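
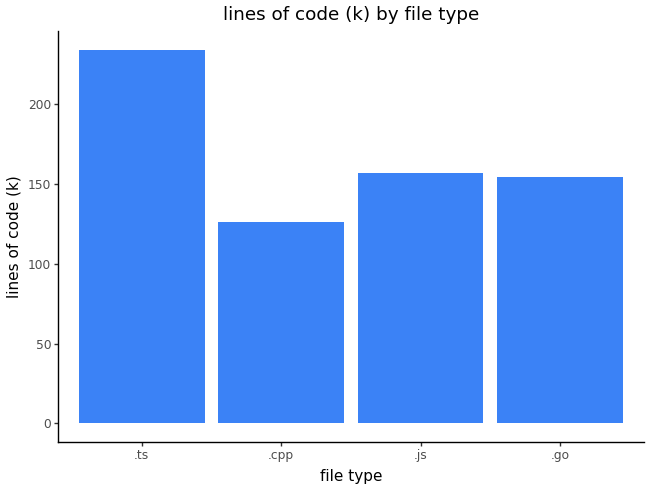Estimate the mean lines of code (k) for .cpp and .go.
(120 + 160) / 2 ≈ 140.

≈ 140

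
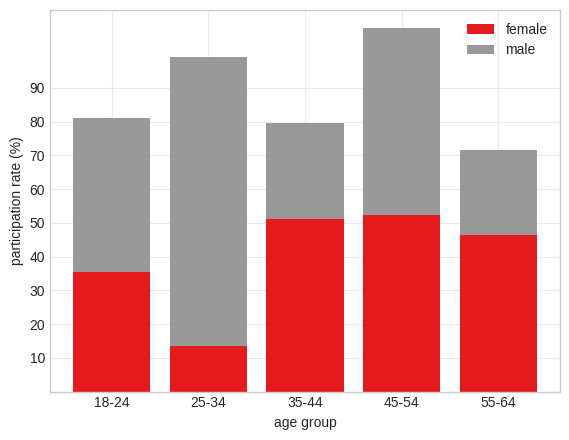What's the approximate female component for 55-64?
female top ≈ 50, bottom ≈ 0; segment ≈ 50.

≈ 50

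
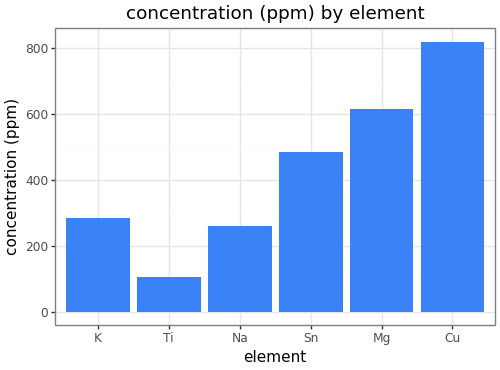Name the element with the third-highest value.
Sn

Top 4: Cu ≈ 800, Mg ≈ 600, Sn ≈ 500, K ≈ 300.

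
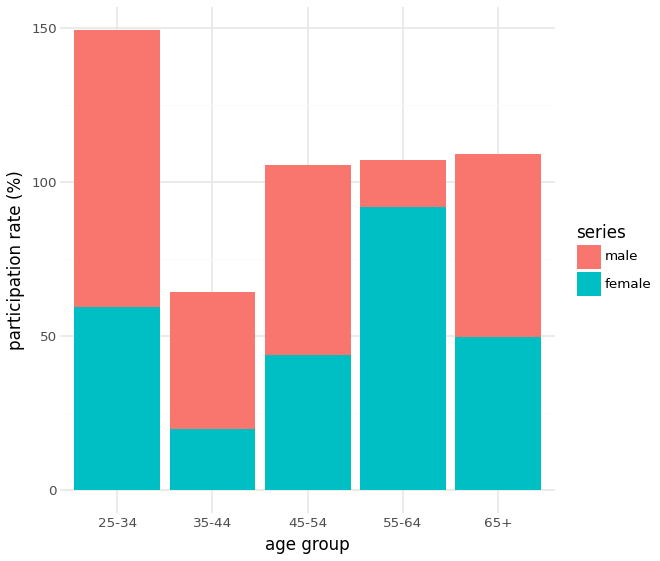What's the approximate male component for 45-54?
≈ 60

male top ≈ 100, bottom ≈ 40; segment ≈ 60.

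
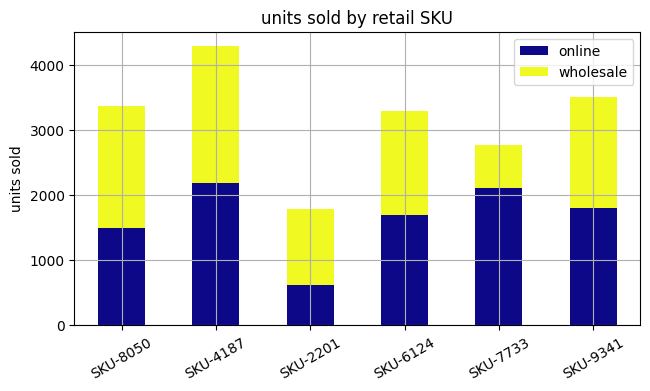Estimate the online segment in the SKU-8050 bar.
≈ 1500

online top ≈ 1500, bottom ≈ 0; segment ≈ 1500.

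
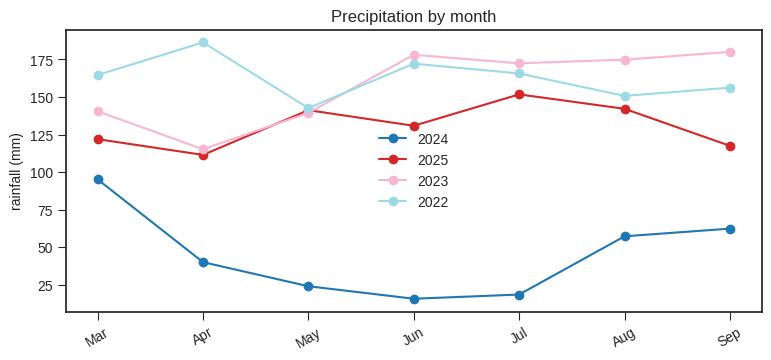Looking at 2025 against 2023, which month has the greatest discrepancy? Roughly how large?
Sep, ≈ 60 mm

Sep: 2025 ≈ 120, 2023 ≈ 180 → gap ≈ 60. Next-largest (Jun) is only ≈ 40.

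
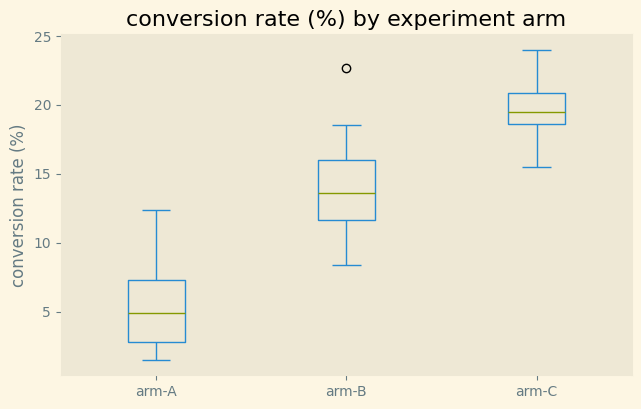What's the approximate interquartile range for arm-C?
Q3 ≈ 20, Q1 ≈ 18; IQR ≈ 2.

≈ 2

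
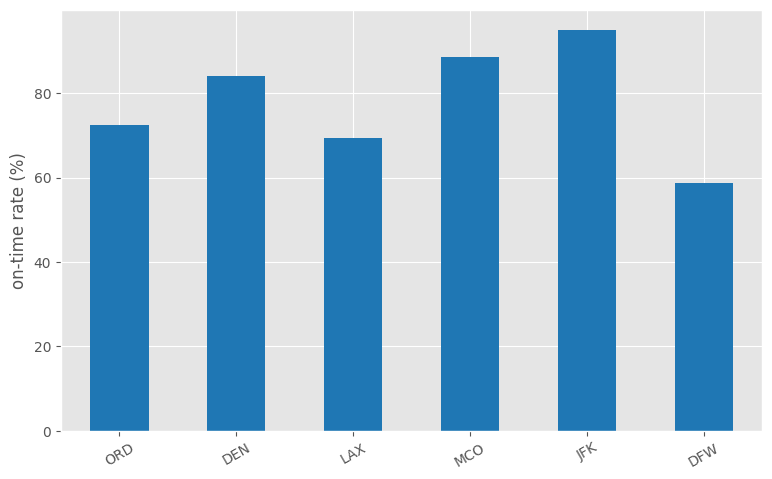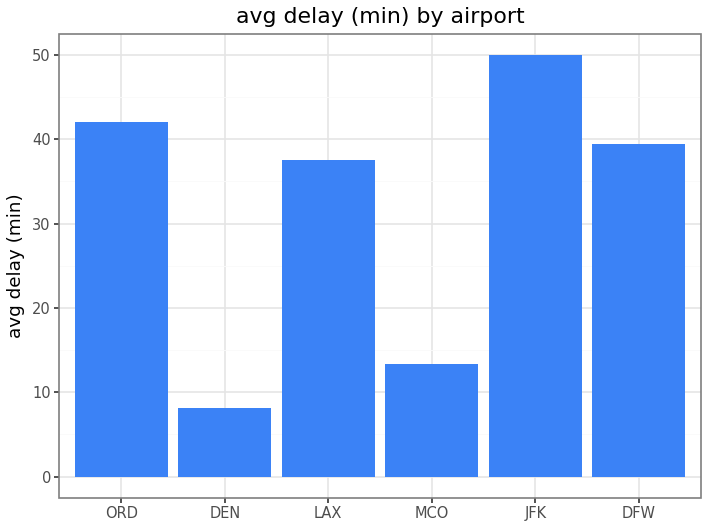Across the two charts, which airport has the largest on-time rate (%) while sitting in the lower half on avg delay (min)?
MCO

Chart 2 median avg delay (min) ≈ 40; below-median airports: DEN, LAX, MCO. Among those, MCO has the highest on-time rate (%) (≈ 90).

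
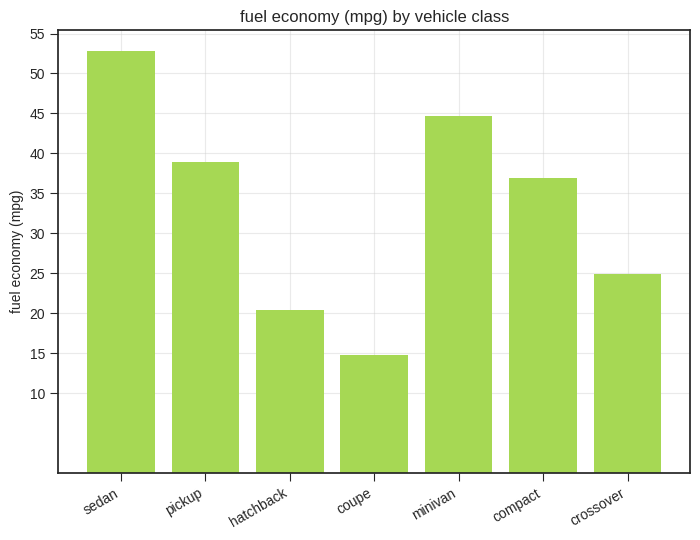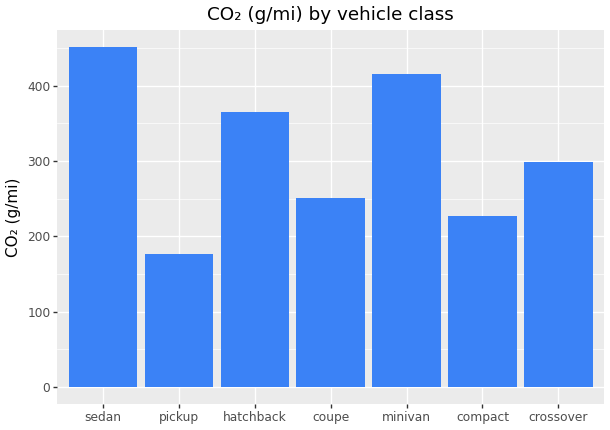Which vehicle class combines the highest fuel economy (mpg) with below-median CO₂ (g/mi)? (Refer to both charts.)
Chart 2 median CO₂ (g/mi) ≈ 300; below-median vehicle classes: pickup, coupe, compact. Among those, pickup has the highest fuel economy (mpg) (≈ 40).

pickup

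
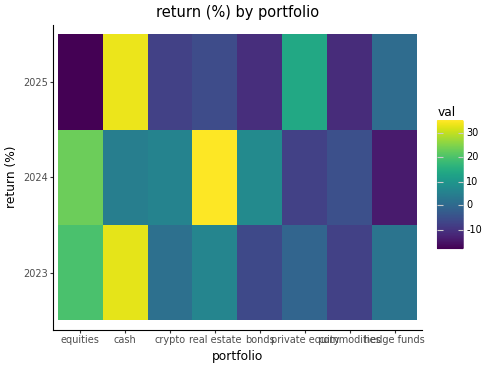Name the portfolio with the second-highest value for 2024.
Top 3 for 2024: real estate ≈ 35, equities ≈ 25, bonds ≈ 5.

equities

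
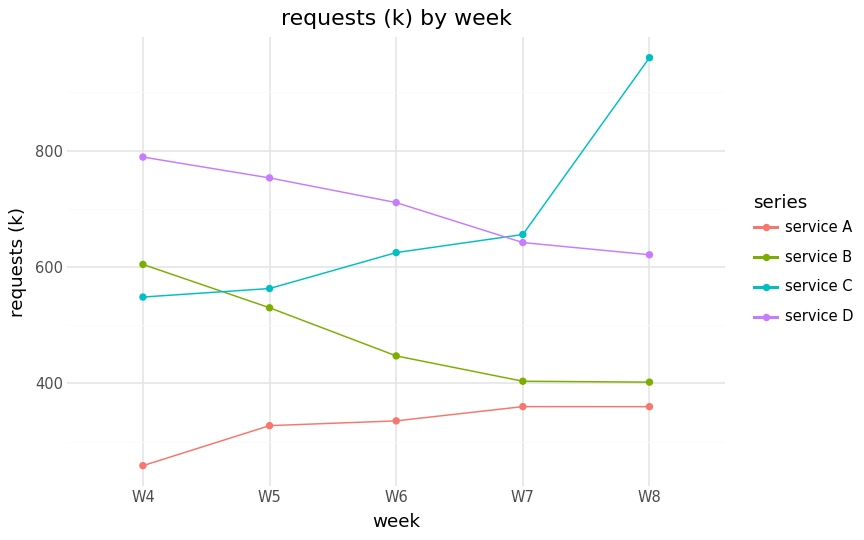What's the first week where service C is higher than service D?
W6: service C ≈ 600 vs service D ≈ 700 (not yet); W7: service C ≈ 700 vs service D ≈ 600 (first crossover).

W7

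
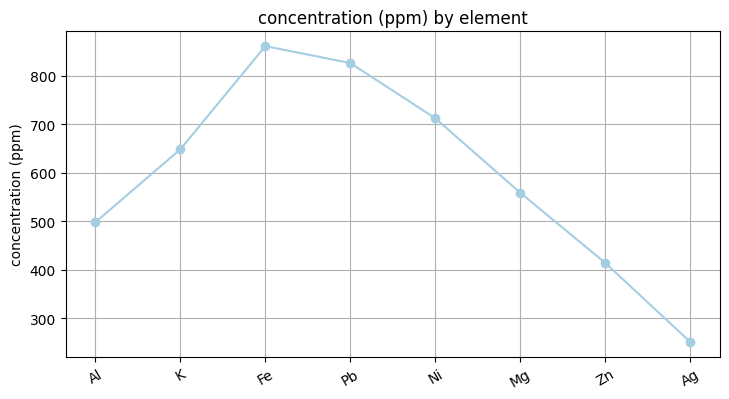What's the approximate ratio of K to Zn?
≈ 1.5×

K ≈ 600, Zn ≈ 400; 600/400 ≈ 1.5.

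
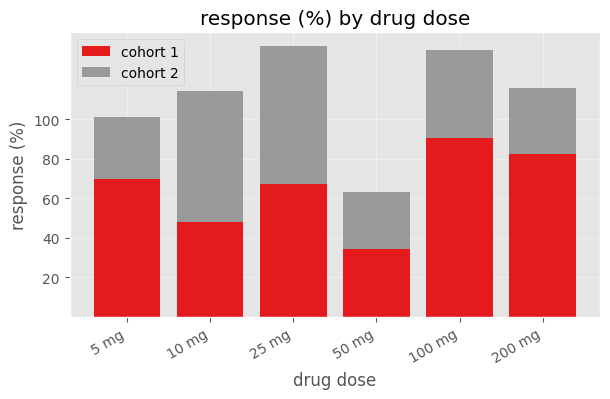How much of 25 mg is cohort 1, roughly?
cohort 1 top ≈ 60, bottom ≈ 0; segment ≈ 60.

≈ 60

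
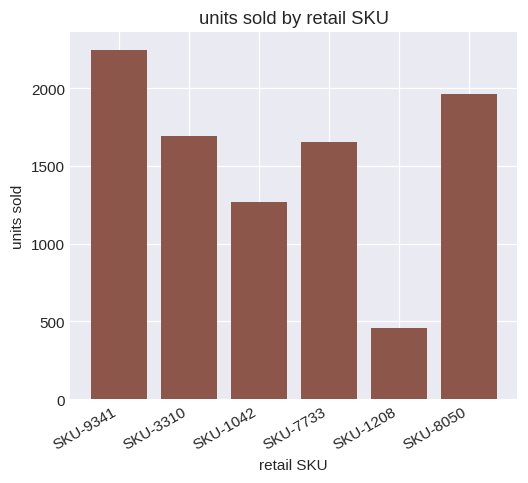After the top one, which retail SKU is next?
Top 3: SKU-9341 ≈ 2200, SKU-8050 ≈ 2000, SKU-3310 ≈ 1600.

SKU-8050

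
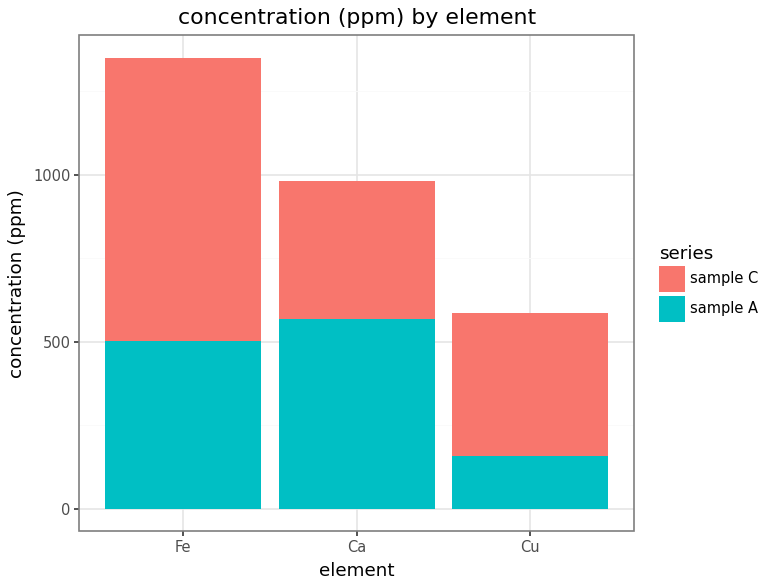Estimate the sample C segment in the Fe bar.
sample C top ≈ 1400, bottom ≈ 600; segment ≈ 800.

≈ 800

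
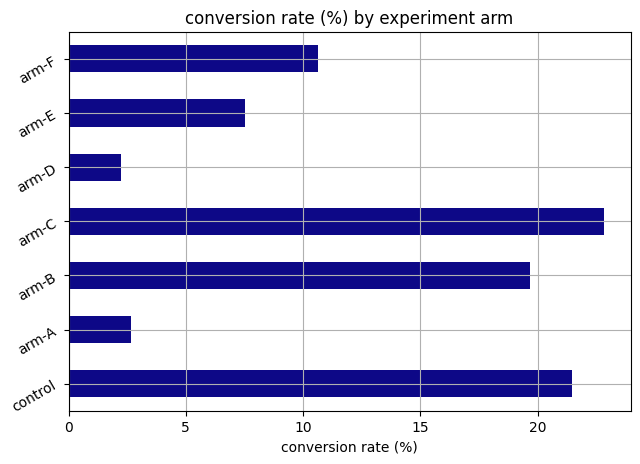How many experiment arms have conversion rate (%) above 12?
Above 12: control, arm-B, arm-C.

3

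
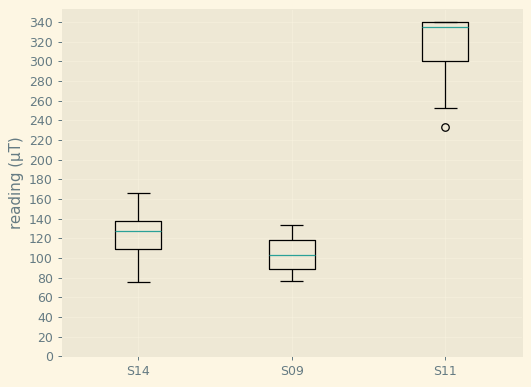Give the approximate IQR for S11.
≈ 40

Q3 ≈ 340, Q1 ≈ 300; IQR ≈ 40.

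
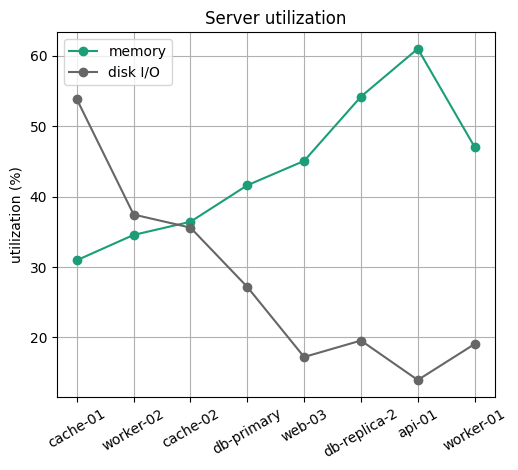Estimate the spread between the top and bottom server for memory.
Max api-01 ≈ 60, min cache-01 ≈ 30; range ≈ 30.

≈ 30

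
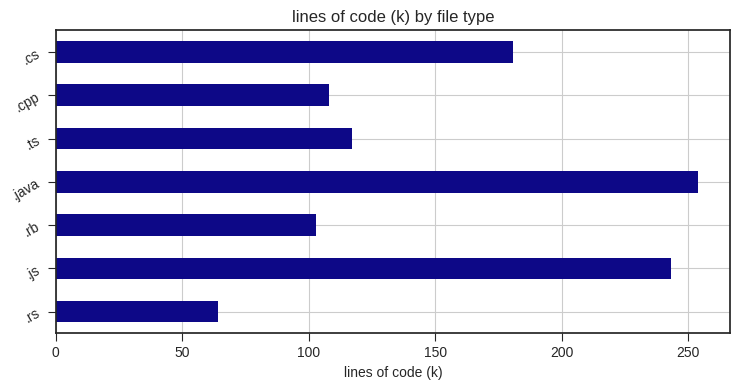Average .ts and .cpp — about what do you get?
(125 + 100) / 2 ≈ 112.

≈ 112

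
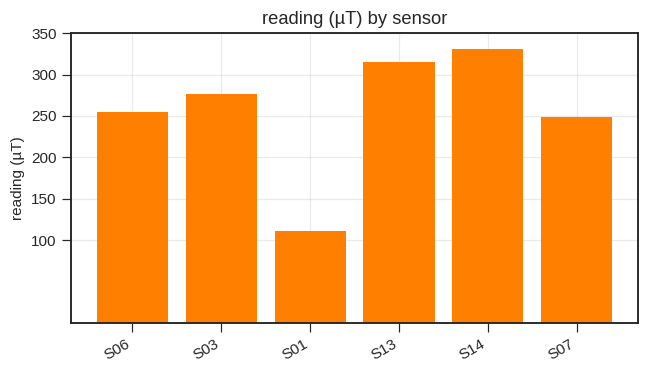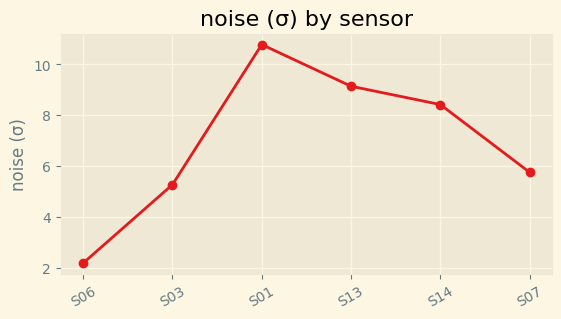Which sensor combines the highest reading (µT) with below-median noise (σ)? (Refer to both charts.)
Chart 2 median noise (σ) ≈ 7; below-median sensors: S06, S03, S07. Among those, S03 has the highest reading (µT) (≈ 300).

S03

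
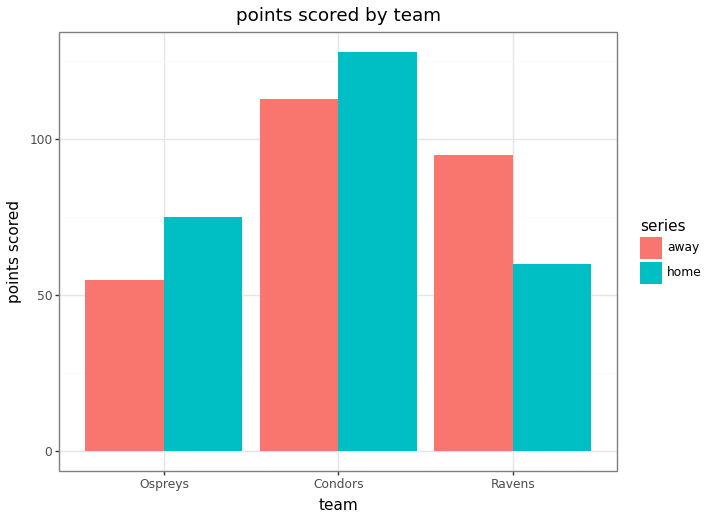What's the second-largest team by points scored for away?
Top 3 for away: Condors ≈ 120, Ravens ≈ 100, Ospreys ≈ 60.

Ravens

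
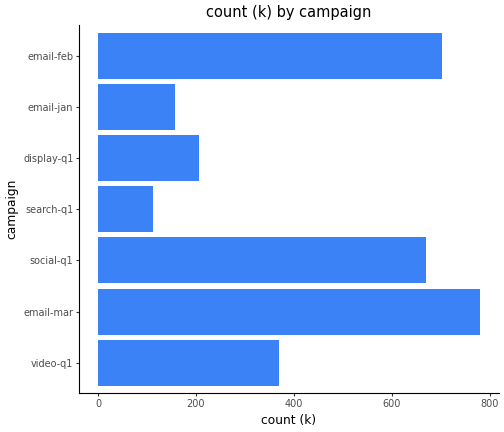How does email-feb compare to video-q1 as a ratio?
email-feb ≈ 700, video-q1 ≈ 400; 700/400 ≈ 1.75.

≈ 1.75×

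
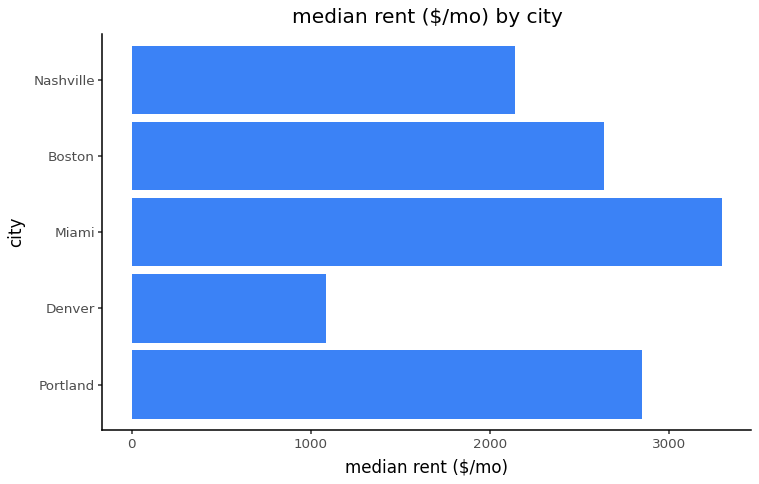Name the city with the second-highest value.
Top 3: Miami ≈ 3500, Portland ≈ 3000, Boston ≈ 2500.

Portland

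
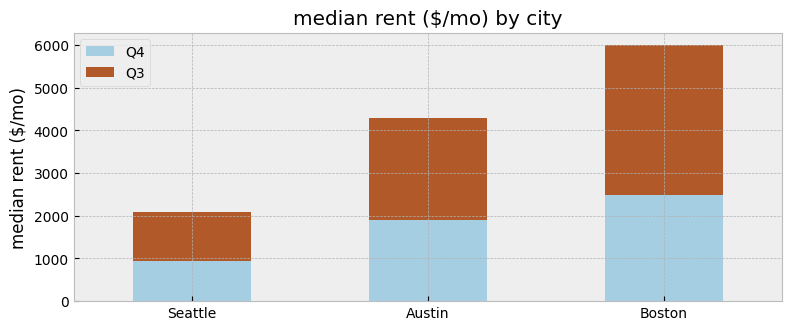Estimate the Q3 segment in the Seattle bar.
Q3 top ≈ 2000, bottom ≈ 1000; segment ≈ 1000.

≈ 1000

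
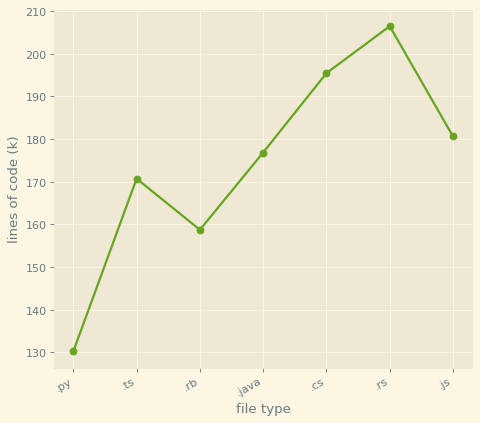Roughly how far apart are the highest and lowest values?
≈ 80

Max .rs ≈ 210, min .py ≈ 130; range ≈ 80.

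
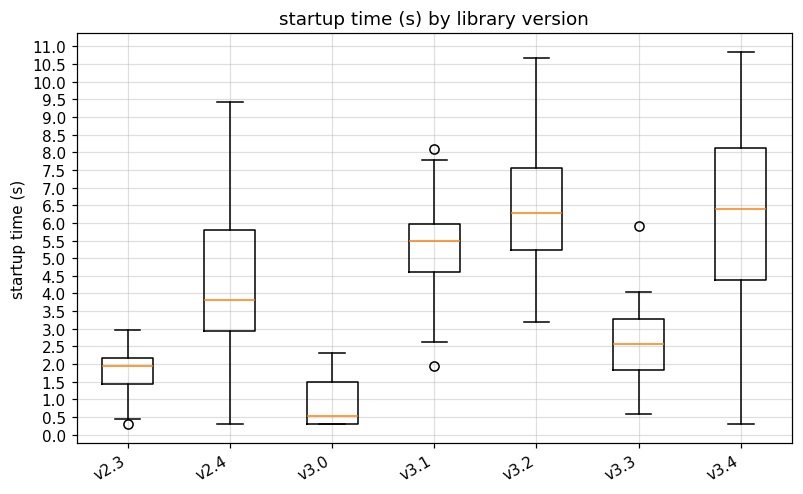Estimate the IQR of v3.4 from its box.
≈ 3.5

Q3 ≈ 8.0, Q1 ≈ 4.5; IQR ≈ 3.5.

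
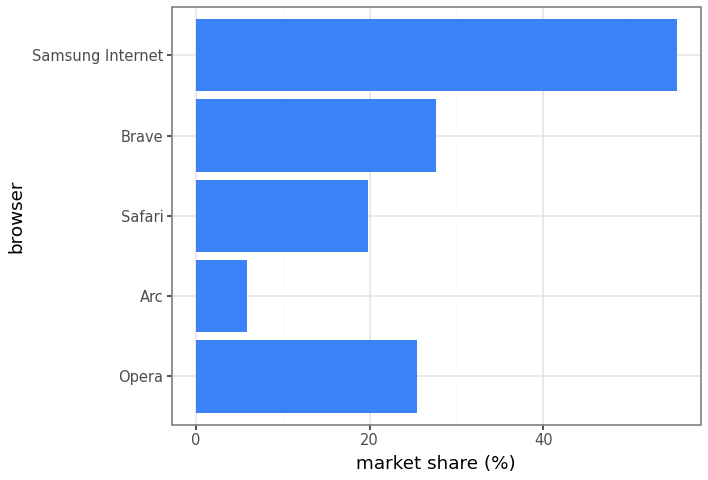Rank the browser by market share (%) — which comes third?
Opera

Top 4: Samsung Internet ≈ 55, Brave ≈ 30, Opera ≈ 25, Safari ≈ 20.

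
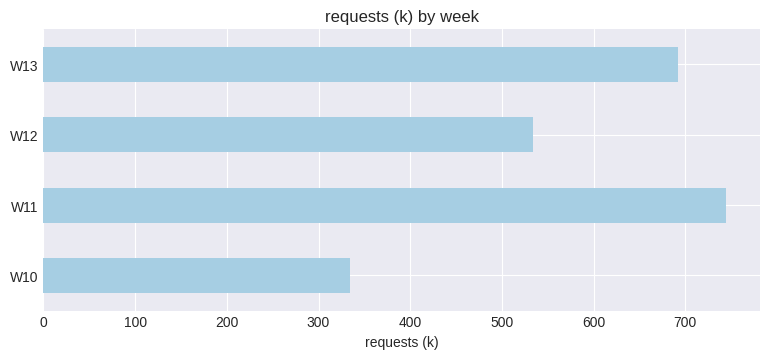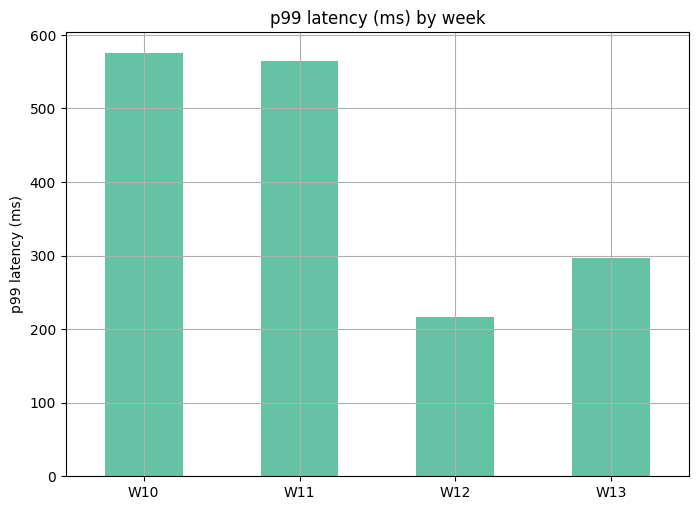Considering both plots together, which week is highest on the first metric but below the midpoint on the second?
W13

Chart 2 median p99 latency (ms) ≈ 400; below-median weeks: W12, W13. Among those, W13 has the highest requests (k) (≈ 700).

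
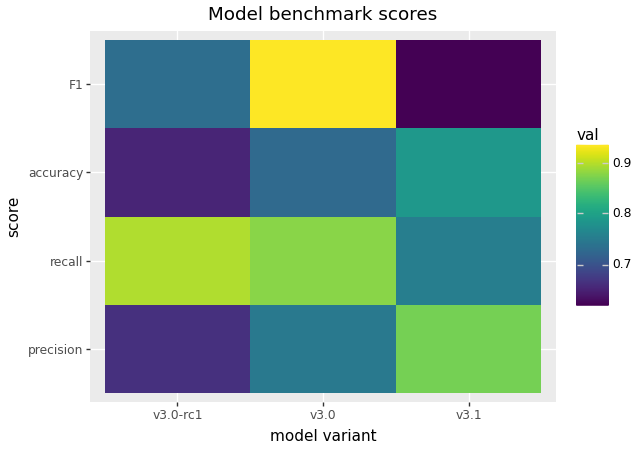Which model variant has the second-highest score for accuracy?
Top 3 for accuracy: v3.1 ≈ 0.80, v3.0 ≈ 0.75, v3.0-rc1 ≈ 0.65.

v3.0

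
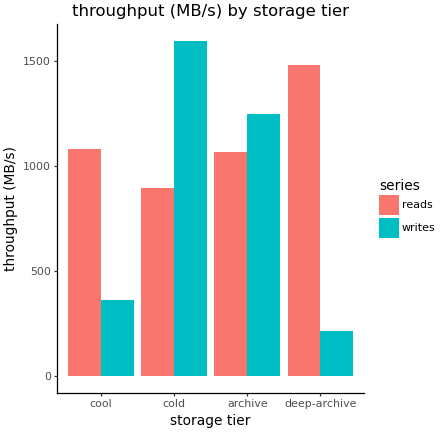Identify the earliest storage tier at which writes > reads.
cold

cool: writes ≈ 400 vs reads ≈ 1000 (not yet); cold: writes ≈ 1600 vs reads ≈ 800 (first crossover).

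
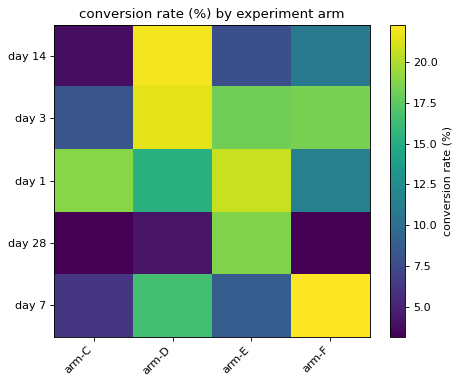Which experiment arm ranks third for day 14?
arm-E

Top 4 for day 14: arm-D ≈ 22, arm-F ≈ 10, arm-E ≈ 8, arm-C ≈ 4.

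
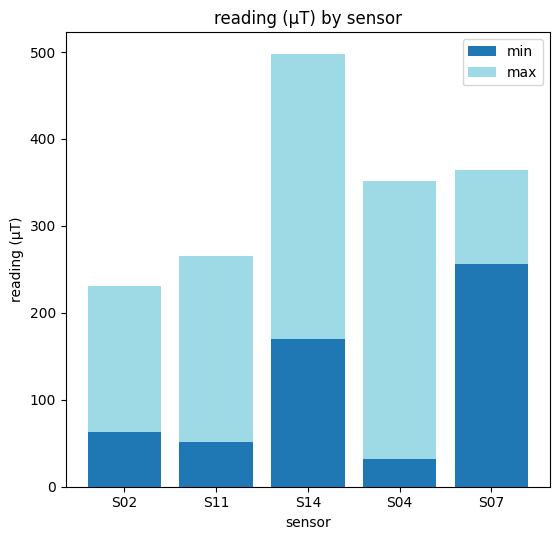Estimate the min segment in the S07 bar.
≈ 250

min top ≈ 250, bottom ≈ 0; segment ≈ 250.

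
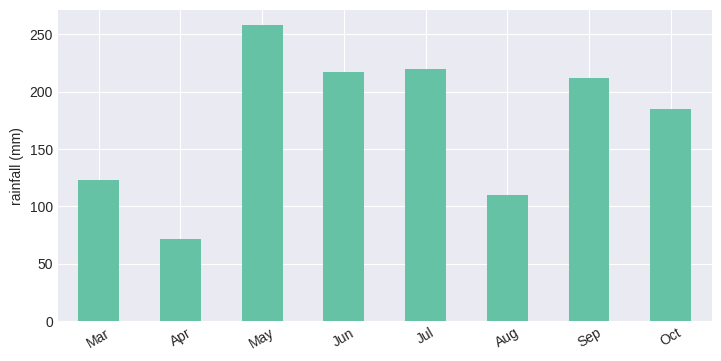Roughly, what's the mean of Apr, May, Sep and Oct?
(75 + 250 + 200 + 175) / 4 ≈ 175.

≈ 175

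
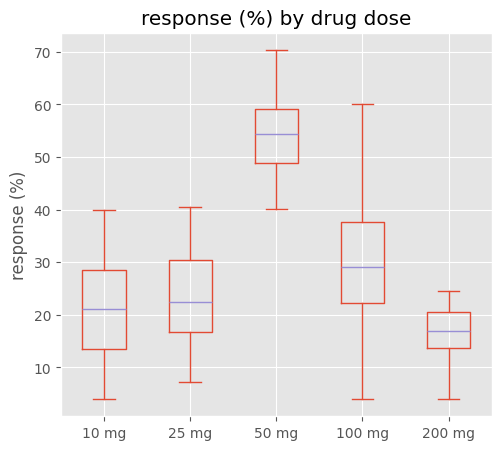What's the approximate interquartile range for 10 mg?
Q3 ≈ 30, Q1 ≈ 15; IQR ≈ 15.

≈ 15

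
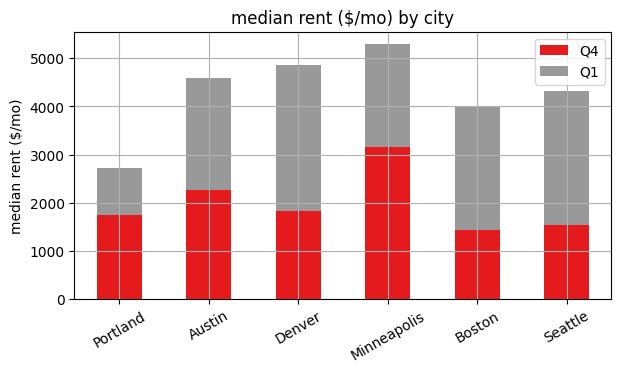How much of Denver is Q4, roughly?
≈ 2000

Q4 top ≈ 2000, bottom ≈ 0; segment ≈ 2000.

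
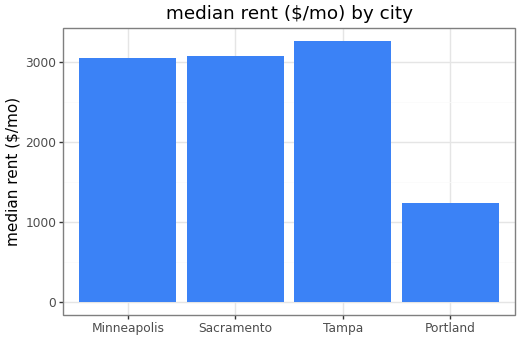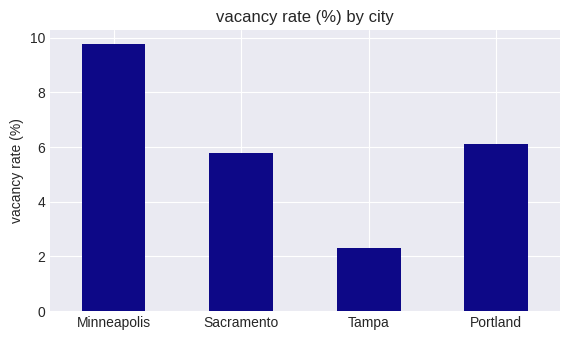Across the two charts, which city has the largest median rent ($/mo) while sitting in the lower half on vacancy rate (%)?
Tampa

Chart 2 median vacancy rate (%) ≈ 6; below-median cities: Sacramento, Tampa. Among those, Tampa has the highest median rent ($/mo) (≈ 3500).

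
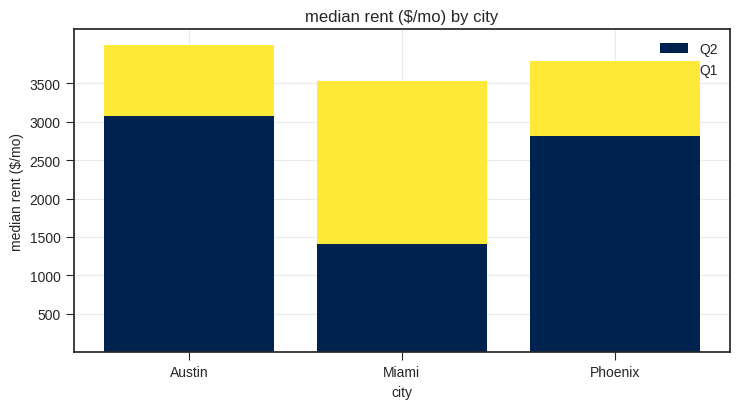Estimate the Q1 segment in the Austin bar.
Q1 top ≈ 4000, bottom ≈ 3000; segment ≈ 1000.

≈ 1000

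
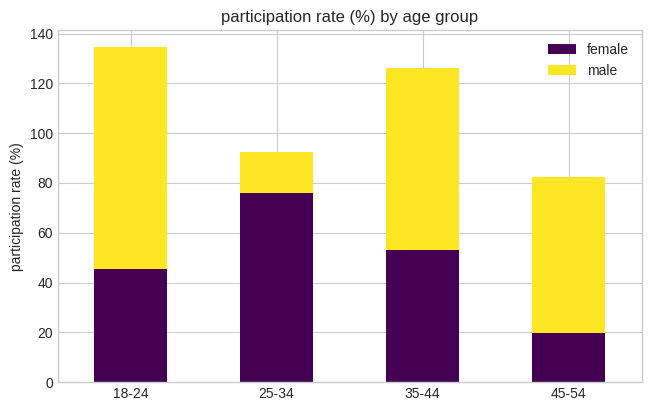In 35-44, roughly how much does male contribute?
≈ 60

male top ≈ 120, bottom ≈ 60; segment ≈ 60.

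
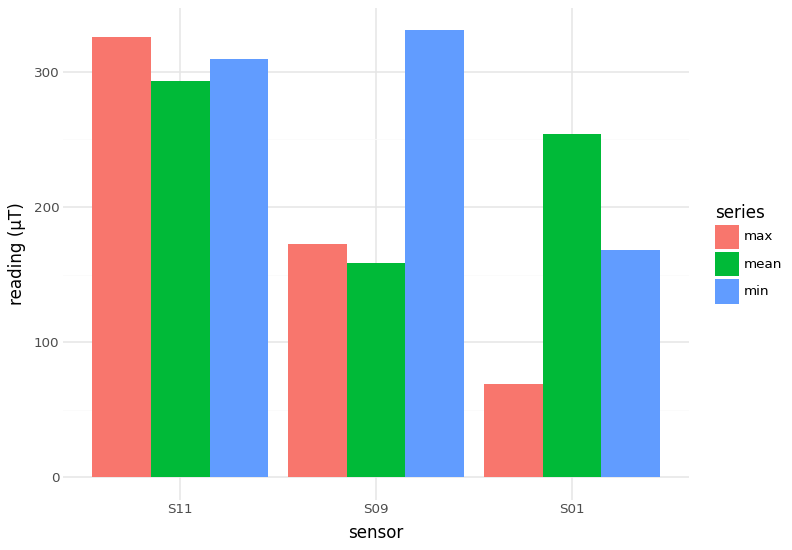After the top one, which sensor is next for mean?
S01

Top 3 for mean: S11 ≈ 300, S01 ≈ 250, S09 ≈ 150.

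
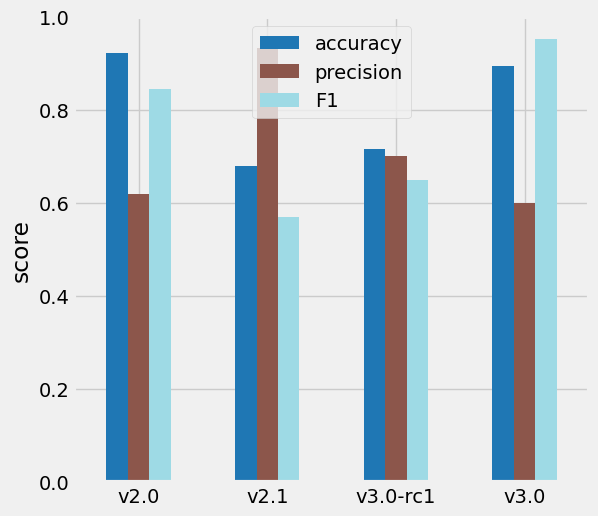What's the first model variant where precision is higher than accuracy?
v2.1

v2.0: precision ≈ 0.6 vs accuracy ≈ 0.9 (not yet); v2.1: precision ≈ 0.9 vs accuracy ≈ 0.7 (first crossover).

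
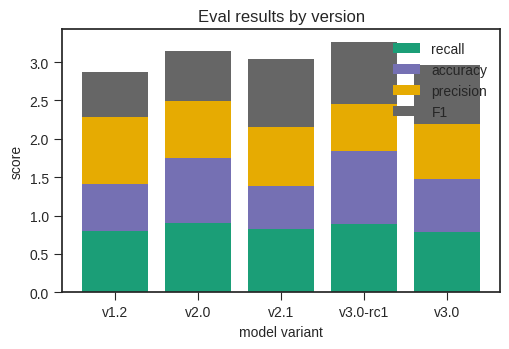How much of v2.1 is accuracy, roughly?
≈ 0.5

accuracy top ≈ 1.5, bottom ≈ 1.0; segment ≈ 0.5.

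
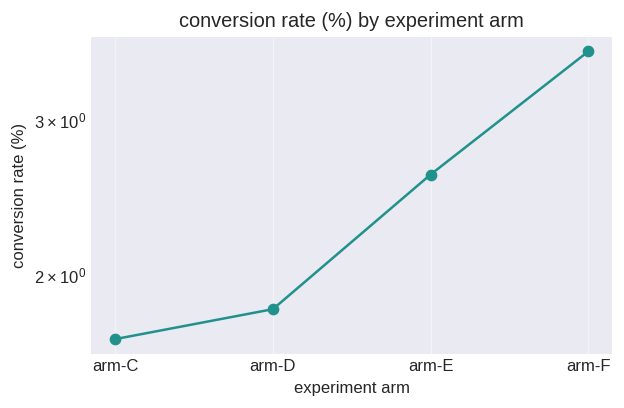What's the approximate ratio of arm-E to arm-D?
arm-E ≈ 2.6, arm-D ≈ 1.8; 2.6/1.8 ≈ 1.44.

≈ 1.44×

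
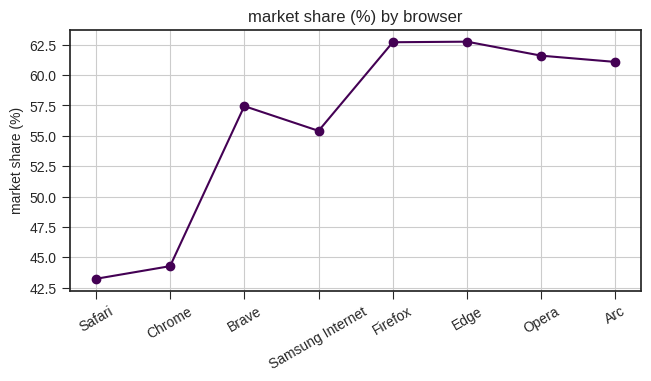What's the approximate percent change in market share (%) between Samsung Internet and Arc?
≈ +10.7%

Samsung Internet ≈ 56, Arc ≈ 62; (62 − 56) / 56 ≈ +10.7%.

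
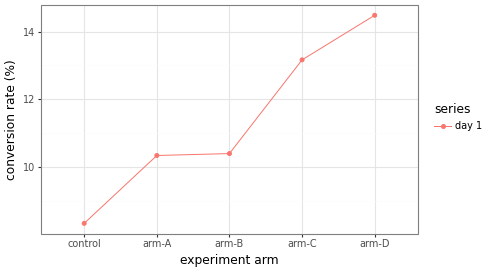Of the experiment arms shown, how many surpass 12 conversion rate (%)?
Above 12: arm-C, arm-D.

2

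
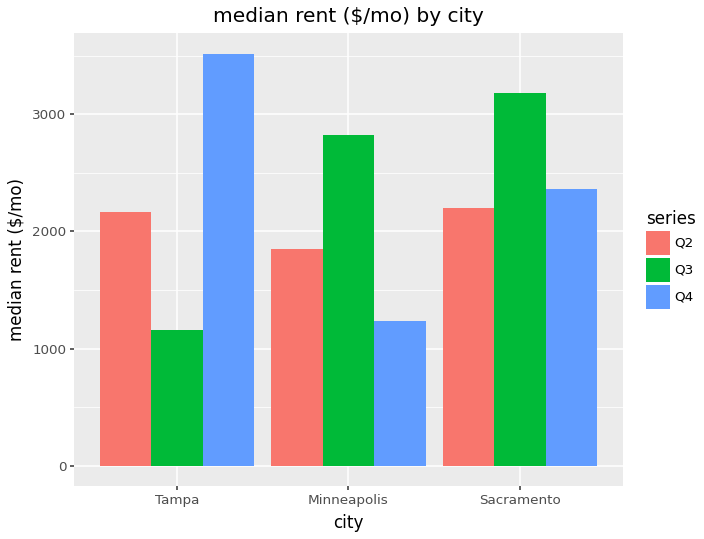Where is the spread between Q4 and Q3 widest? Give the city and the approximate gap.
Tampa: Q4 ≈ 3500, Q3 ≈ 1000 → gap ≈ 2500. Next-largest (Minneapolis) is only ≈ 2000.

Tampa, ≈ 2500 $/mo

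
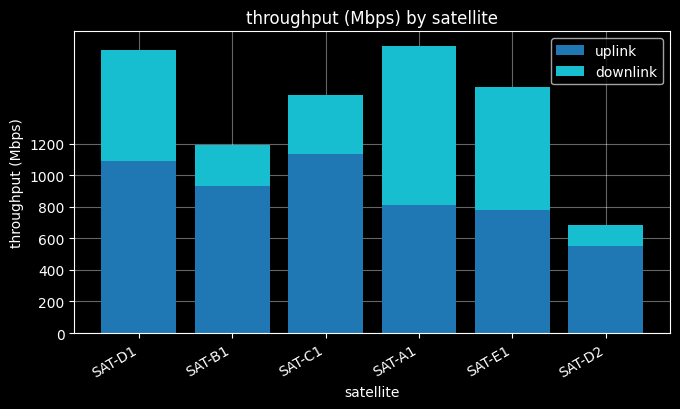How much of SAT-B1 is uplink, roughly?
uplink top ≈ 1000, bottom ≈ 0; segment ≈ 1000.

≈ 1000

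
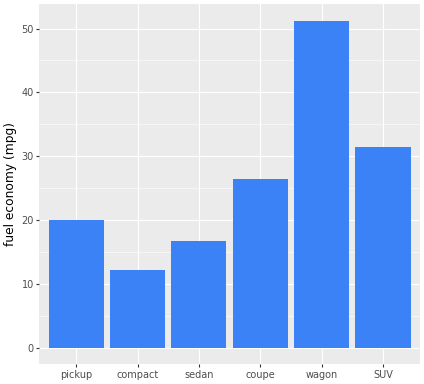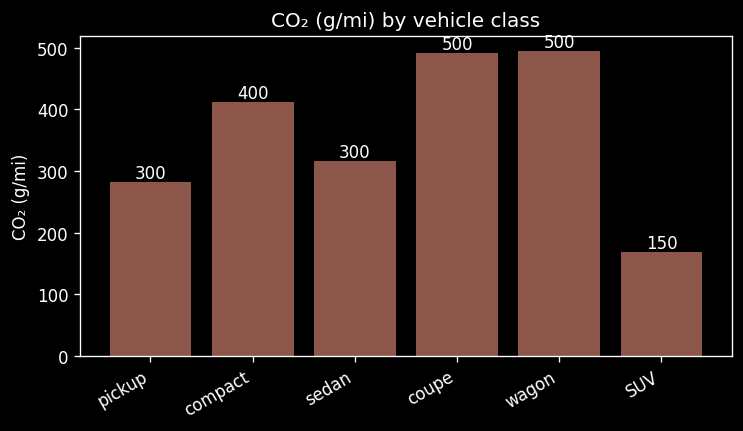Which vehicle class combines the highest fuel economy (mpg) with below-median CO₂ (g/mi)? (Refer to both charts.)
Chart 2 median CO₂ (g/mi) ≈ 350; below-median vehicle classes: pickup, sedan, SUV. Among those, SUV has the highest fuel economy (mpg) (≈ 30).

SUV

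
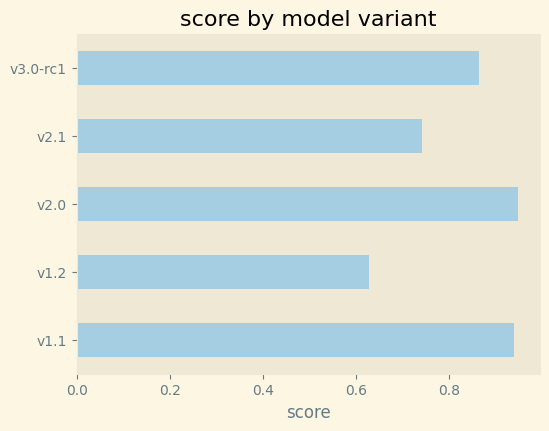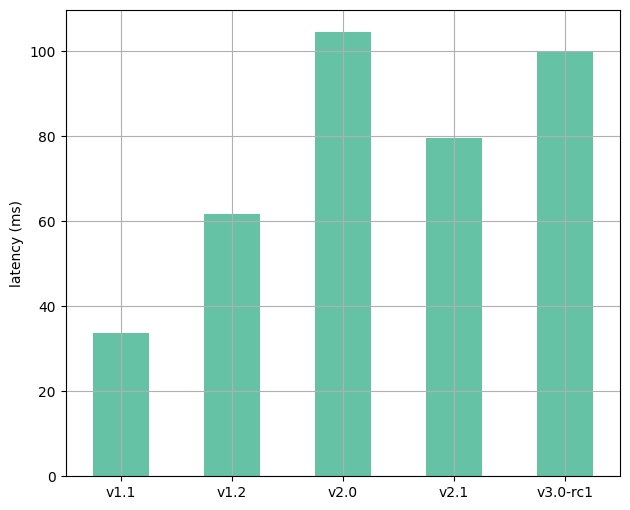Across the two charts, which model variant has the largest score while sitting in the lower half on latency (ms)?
v1.1

Chart 2 median latency (ms) ≈ 80; below-median model variants: v1.1, v1.2. Among those, v1.1 has the highest score (≈ 0.9).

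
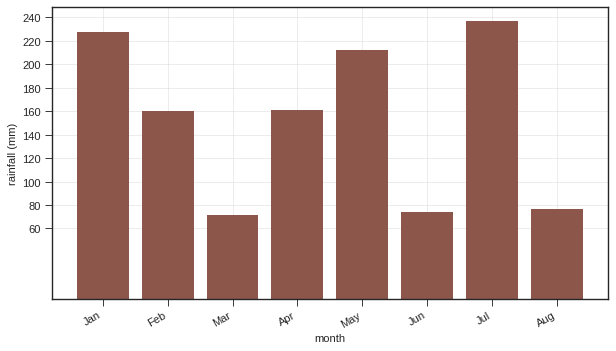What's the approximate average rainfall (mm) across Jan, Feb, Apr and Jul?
(220 + 160 + 160 + 240) / 4 ≈ 195.

≈ 195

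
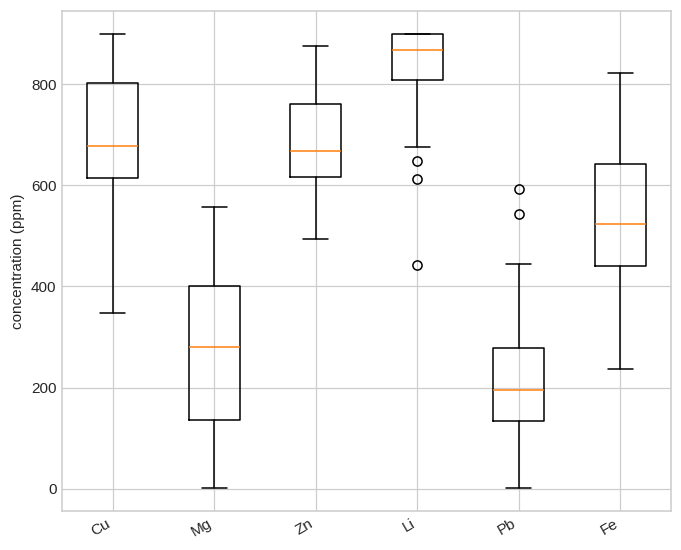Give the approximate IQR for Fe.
≈ 200

Q3 ≈ 600, Q1 ≈ 400; IQR ≈ 200.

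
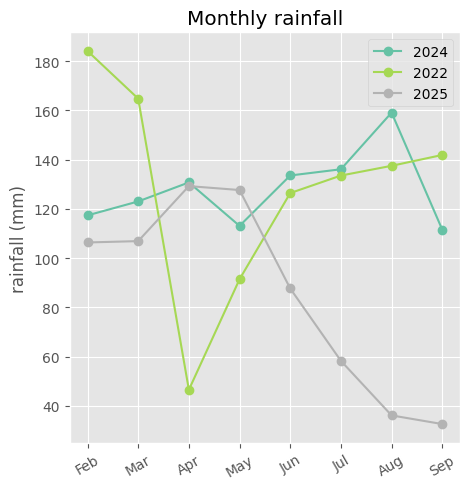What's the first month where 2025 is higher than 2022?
Mar: 2025 ≈ 100 vs 2022 ≈ 160 (not yet); Apr: 2025 ≈ 120 vs 2022 ≈ 40 (first crossover).

Apr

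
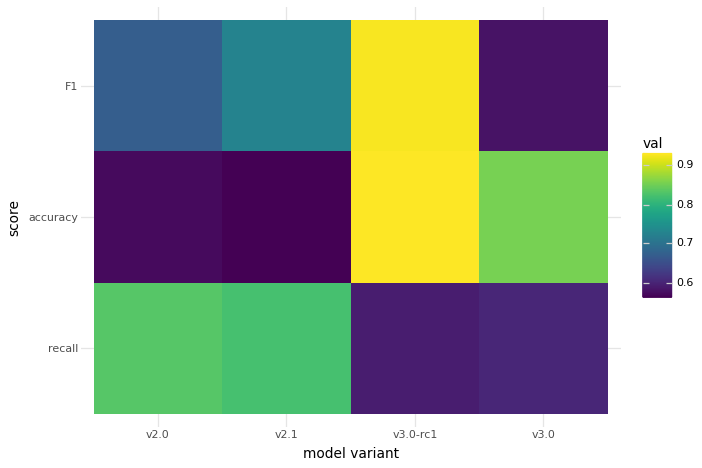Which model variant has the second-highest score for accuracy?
Top 3 for accuracy: v3.0-rc1 ≈ 0.95, v3.0 ≈ 0.85, v2.0 ≈ 0.55.

v3.0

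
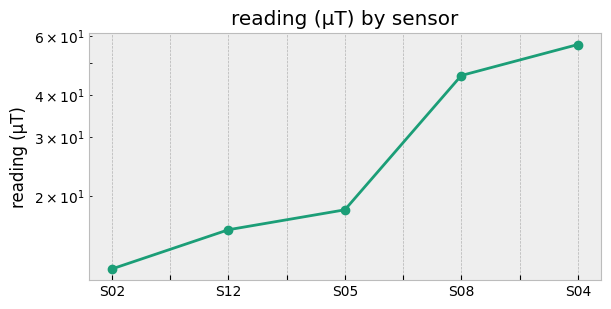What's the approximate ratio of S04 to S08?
≈ 1.22×

S04 ≈ 55, S08 ≈ 45; 55/45 ≈ 1.22.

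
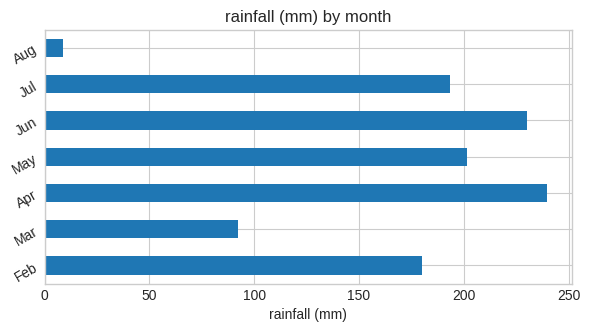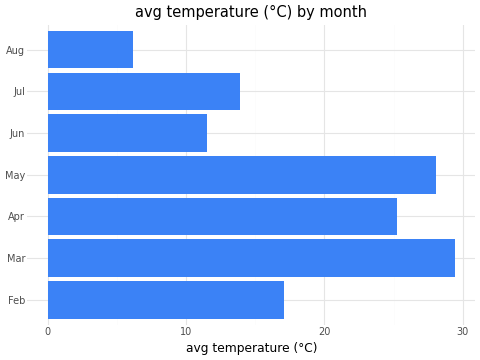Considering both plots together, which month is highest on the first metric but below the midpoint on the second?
Jun

Chart 2 median avg temperature (°C) ≈ 15; below-median months: Jun, Jul, Aug. Among those, Jun has the highest rainfall (mm) (≈ 225).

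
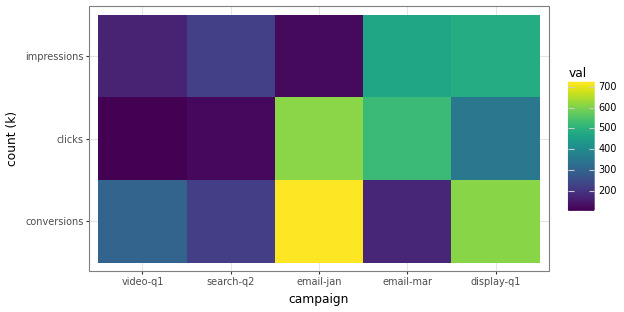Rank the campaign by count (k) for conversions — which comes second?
Top 3 for conversions: email-jan ≈ 700, display-q1 ≈ 600, video-q1 ≈ 300.

display-q1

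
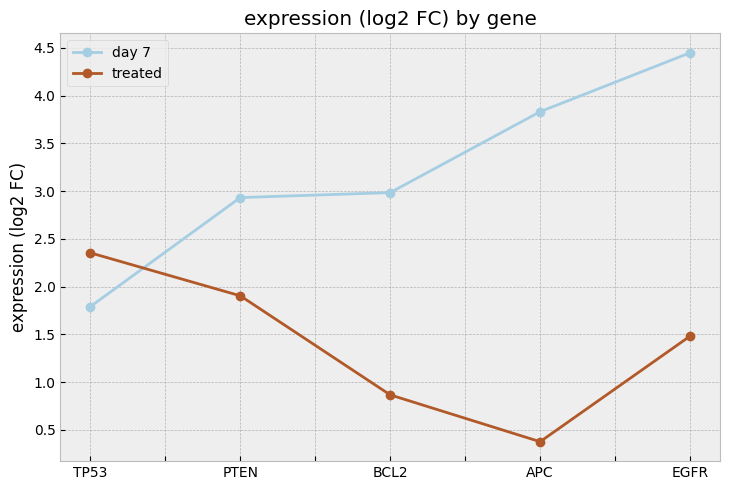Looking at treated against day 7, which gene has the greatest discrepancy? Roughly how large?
APC: treated ≈ 0.5, day 7 ≈ 4.0 → gap ≈ 3.5. Next-largest (EGFR) is only ≈ 3.0.

APC, ≈ 3.5 log2 FC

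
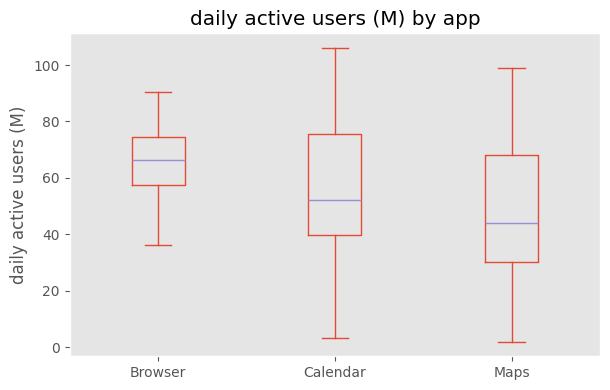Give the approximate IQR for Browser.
Q3 ≈ 74, Q1 ≈ 58; IQR ≈ 16.

≈ 16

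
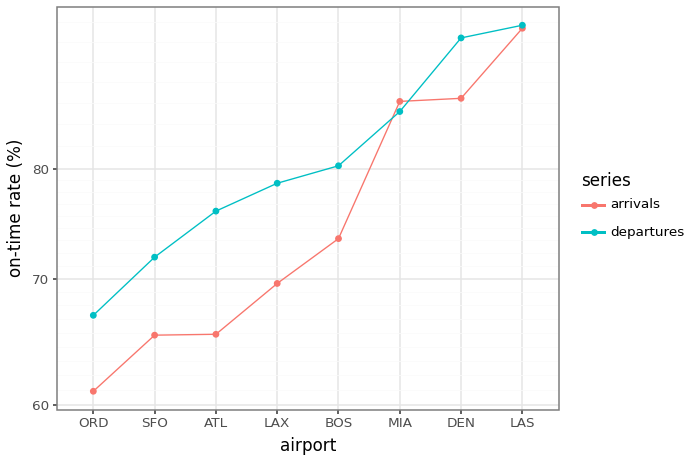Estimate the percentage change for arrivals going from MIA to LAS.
≈ +11.8%

MIA ≈ 85, LAS ≈ 95; (95 − 85) / 85 ≈ +11.8%.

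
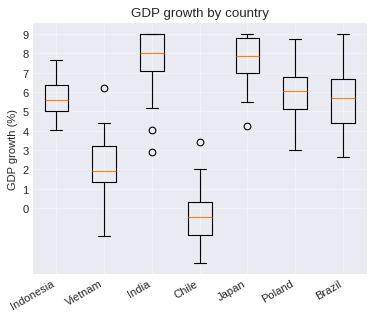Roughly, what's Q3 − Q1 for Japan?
Q3 ≈ 9, Q1 ≈ 7; IQR ≈ 2.

≈ 2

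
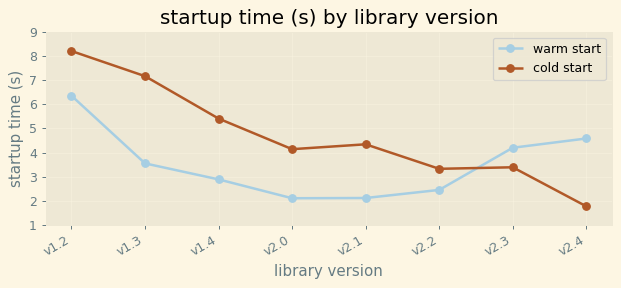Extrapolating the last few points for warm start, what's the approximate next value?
≈ 6.5

Last three: 2, 4, 5 → slope ≈ 1.5/step → next ≈ 6.5.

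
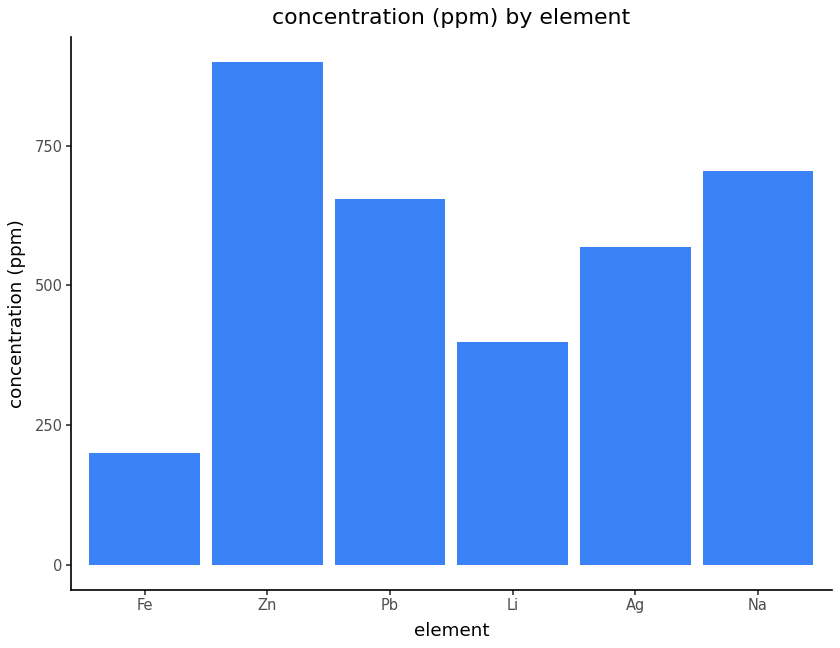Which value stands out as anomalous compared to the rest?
Fe

Fe ≈ 200; the rest sit between ≈ 400 and ≈ 900.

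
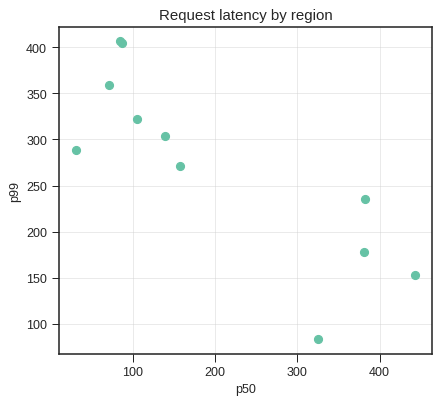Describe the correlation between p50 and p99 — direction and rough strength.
negative, strong

Points are negatively correlated; strong (|r| ≈ 0.8).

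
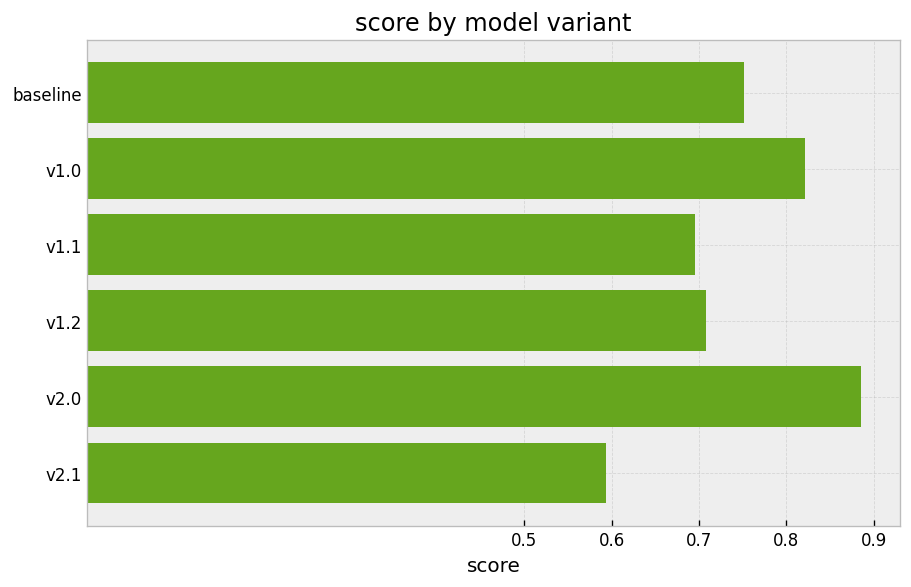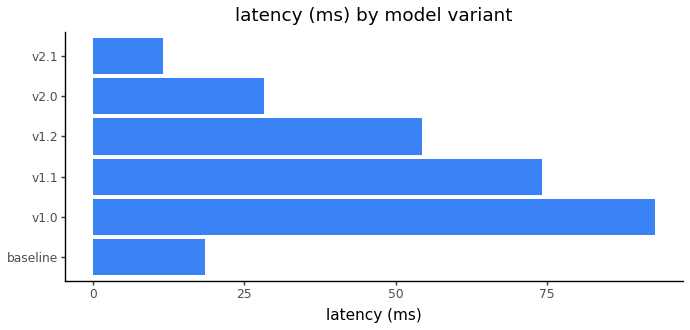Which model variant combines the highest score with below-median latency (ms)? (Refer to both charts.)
Chart 2 median latency (ms) ≈ 40; below-median model variants: baseline, v2.0, v2.1. Among those, v2.0 has the highest score (≈ 0.9).

v2.0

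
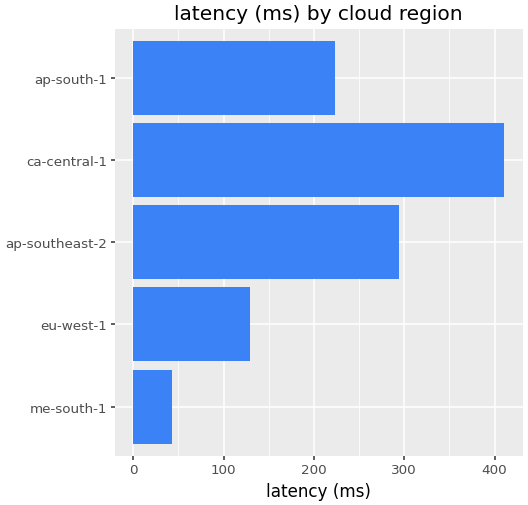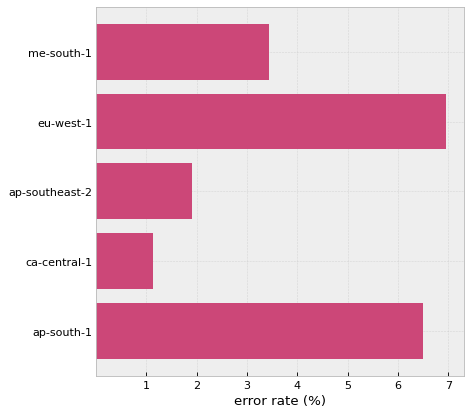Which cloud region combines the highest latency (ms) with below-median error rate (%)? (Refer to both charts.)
ca-central-1

Chart 2 median error rate (%) ≈ 3; below-median cloud regions: ap-southeast-2, ca-central-1. Among those, ca-central-1 has the highest latency (ms) (≈ 400).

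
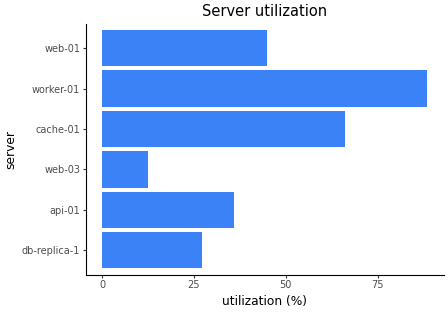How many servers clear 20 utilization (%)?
Above 20: db-replica-1, api-01, cache-01, worker-01, web-01.

5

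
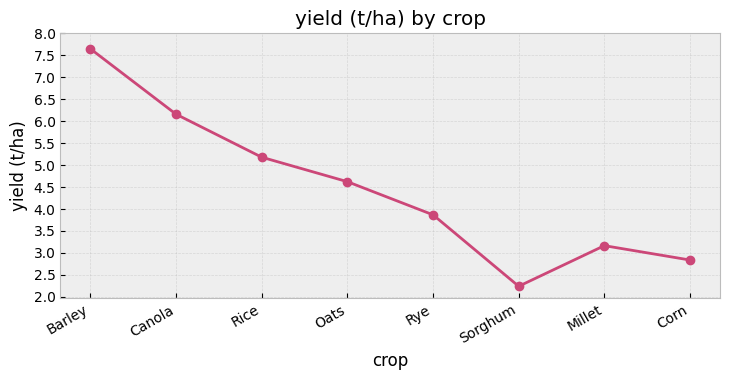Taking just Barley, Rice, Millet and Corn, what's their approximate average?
≈ 4.62

(7.5 + 5.0 + 3.0 + 3.0) / 4 ≈ 4.62.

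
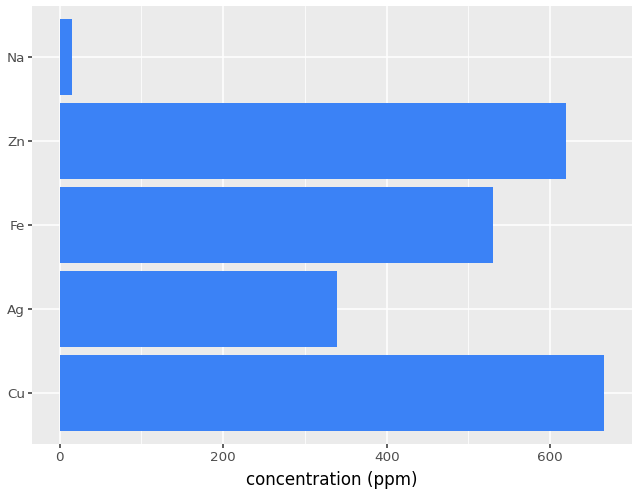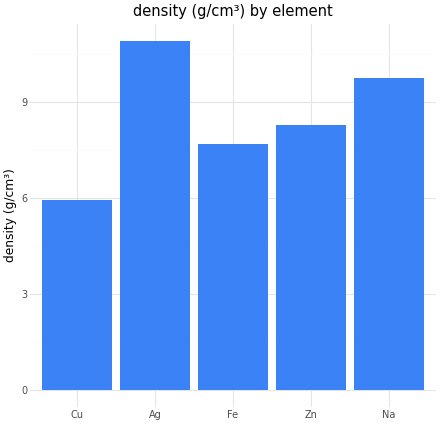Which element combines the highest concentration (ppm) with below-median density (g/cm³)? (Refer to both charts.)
Chart 2 median density (g/cm³) ≈ 8; below-median elements: Cu, Fe. Among those, Cu has the highest concentration (ppm) (≈ 700).

Cu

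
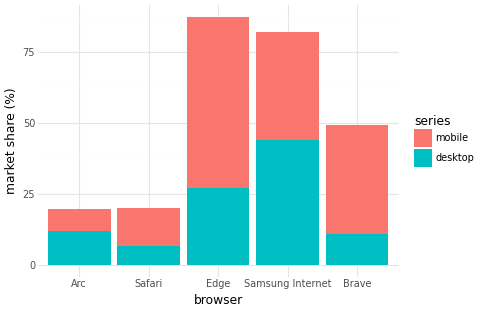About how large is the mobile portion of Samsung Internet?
mobile top ≈ 80, bottom ≈ 40; segment ≈ 40.

≈ 40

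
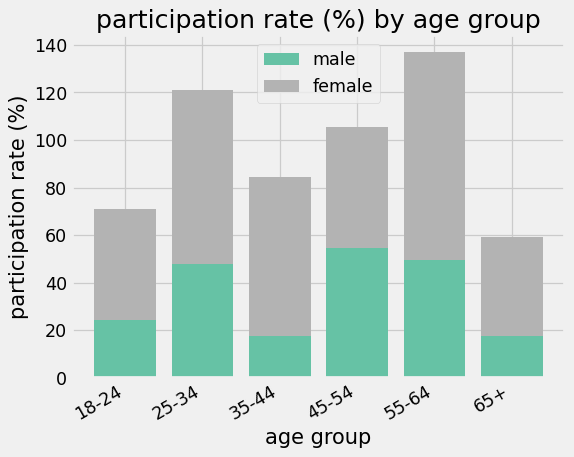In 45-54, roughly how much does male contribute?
≈ 60

male top ≈ 60, bottom ≈ 0; segment ≈ 60.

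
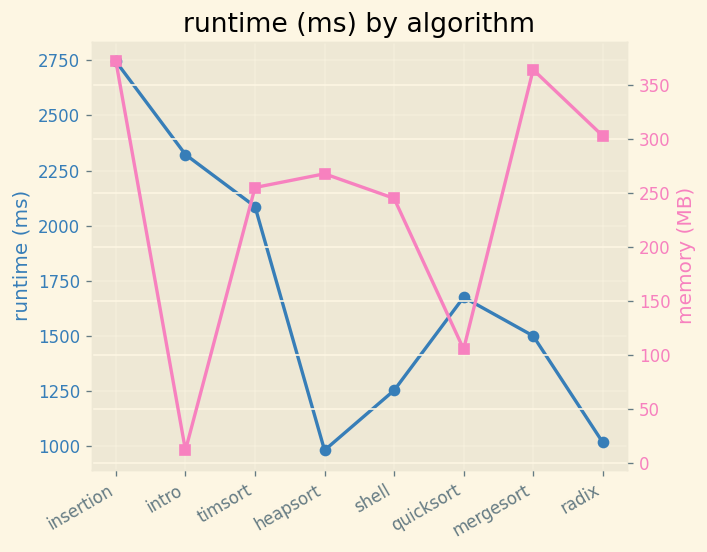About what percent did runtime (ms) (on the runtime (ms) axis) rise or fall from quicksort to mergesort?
≈ -12.5%

quicksort ≈ 1600, mergesort ≈ 1400; (1400 − 1600) / 1600 ≈ -12.5%.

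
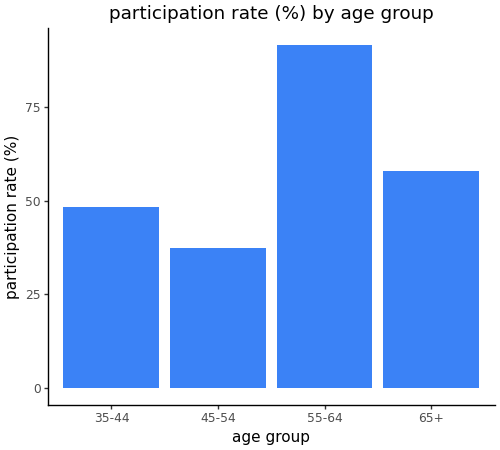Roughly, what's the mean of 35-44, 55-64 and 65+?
(50 + 90 + 60) / 3 ≈ 67.

≈ 67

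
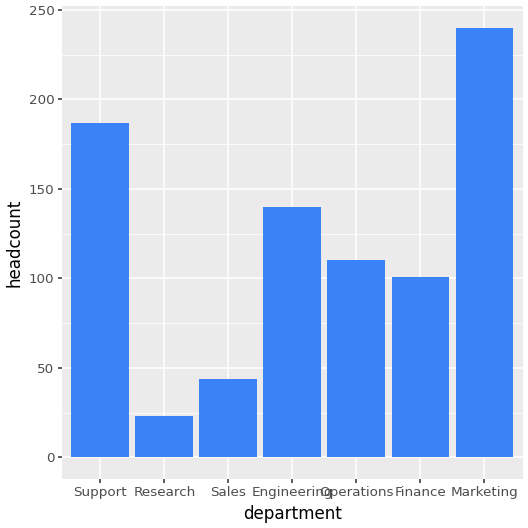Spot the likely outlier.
Marketing ≈ 240; the rest sit between ≈ 20 and ≈ 180.

Marketing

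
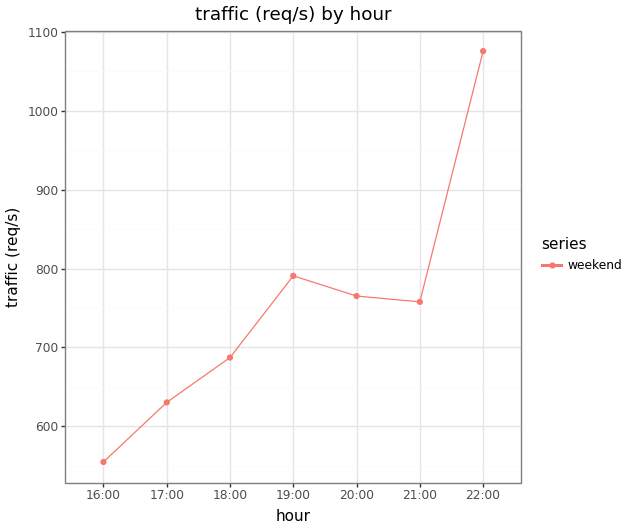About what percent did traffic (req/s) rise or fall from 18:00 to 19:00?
18:00 ≈ 700, 19:00 ≈ 800; (800 − 700) / 700 ≈ +14.3%.

≈ +14.3%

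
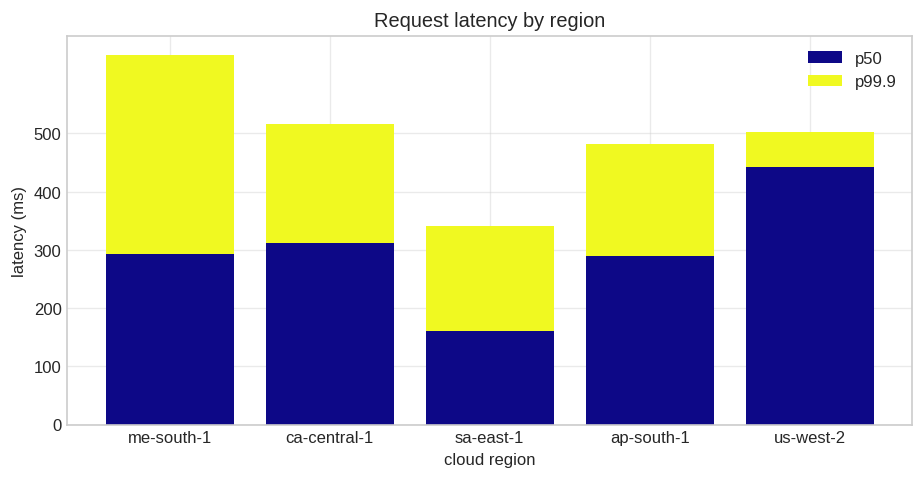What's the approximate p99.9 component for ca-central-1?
≈ 200

p99.9 top ≈ 500, bottom ≈ 300; segment ≈ 200.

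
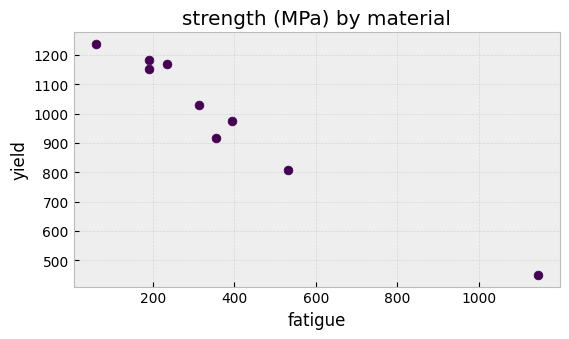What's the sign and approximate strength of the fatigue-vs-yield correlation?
negative, strong

Points are negatively correlated; strong (|r| ≈ 1.0).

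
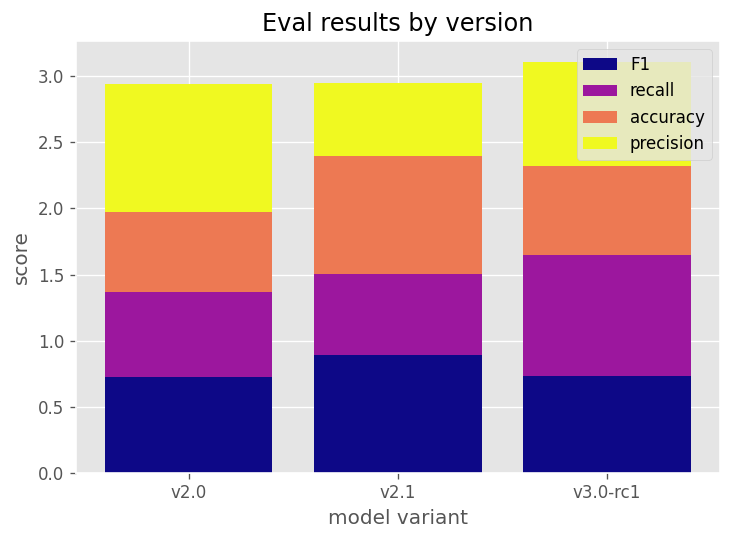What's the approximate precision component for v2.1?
≈ 0.5

precision top ≈ 3.0, bottom ≈ 2.5; segment ≈ 0.5.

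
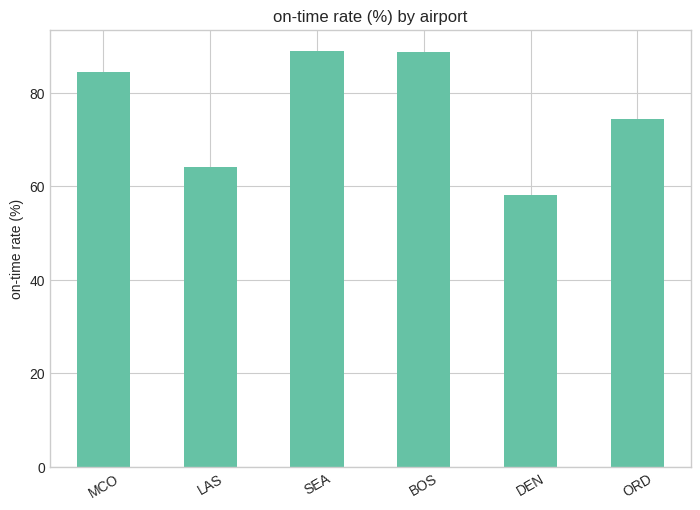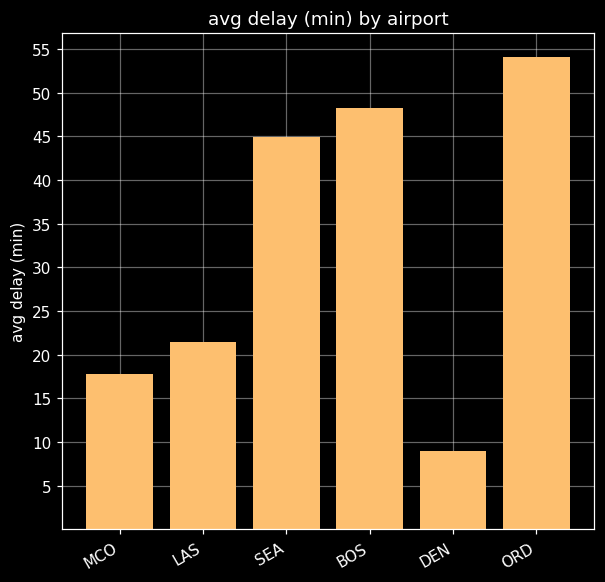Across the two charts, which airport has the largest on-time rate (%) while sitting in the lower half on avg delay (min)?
Chart 2 median avg delay (min) ≈ 35; below-median airports: MCO, LAS, DEN. Among those, MCO has the highest on-time rate (%) (≈ 80).

MCO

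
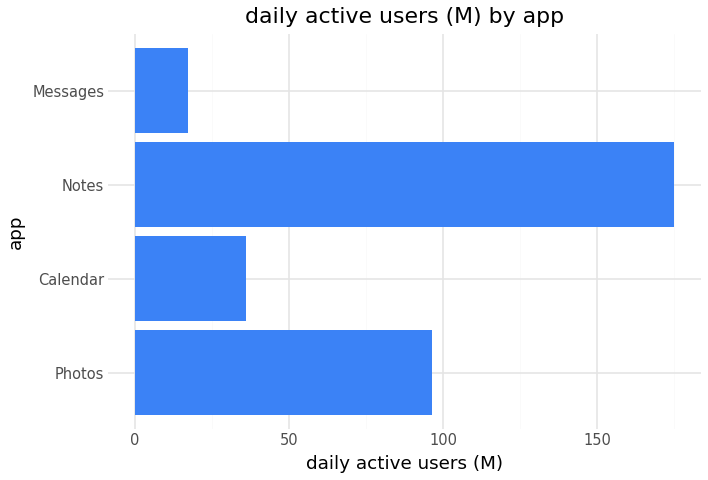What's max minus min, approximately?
≈ 160

Max Notes ≈ 180, min Messages ≈ 20; range ≈ 160.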